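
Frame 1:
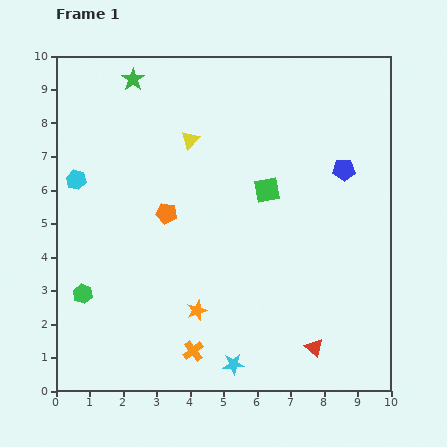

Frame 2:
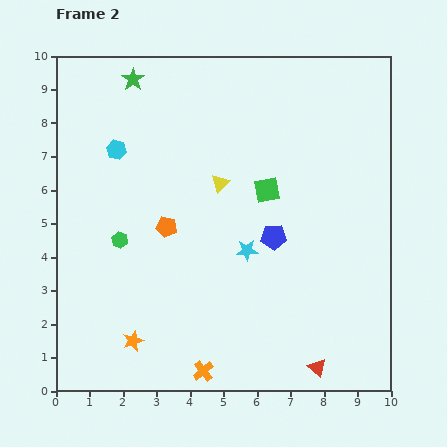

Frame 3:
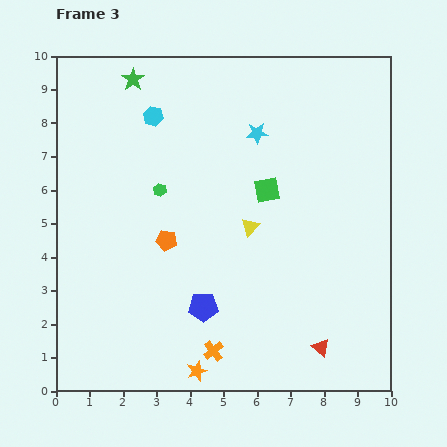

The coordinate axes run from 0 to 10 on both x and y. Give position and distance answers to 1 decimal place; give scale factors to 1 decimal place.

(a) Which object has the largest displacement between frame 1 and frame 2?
the cyan star

(moved 3.4; next 2.9)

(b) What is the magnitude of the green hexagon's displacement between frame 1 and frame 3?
3.9

The green hexagon moved from (0.8, 2.9) to (3.1, 6.0), a distance of √(2.3² + 3.1²) ≈ 3.9.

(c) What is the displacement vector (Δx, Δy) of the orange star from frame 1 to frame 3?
(0.0, -1.8)

The orange star was at (4.2, 2.4) in frame 1 and (4.2, 0.6) in frame 3.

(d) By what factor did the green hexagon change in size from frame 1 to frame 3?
0.7×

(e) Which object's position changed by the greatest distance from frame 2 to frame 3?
the cyan star

(moved 3.5; next 3.0)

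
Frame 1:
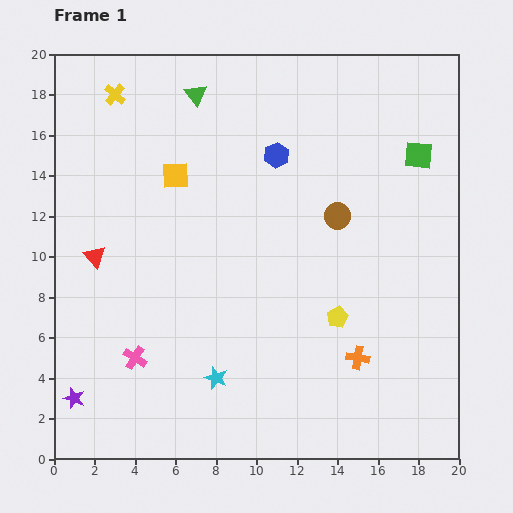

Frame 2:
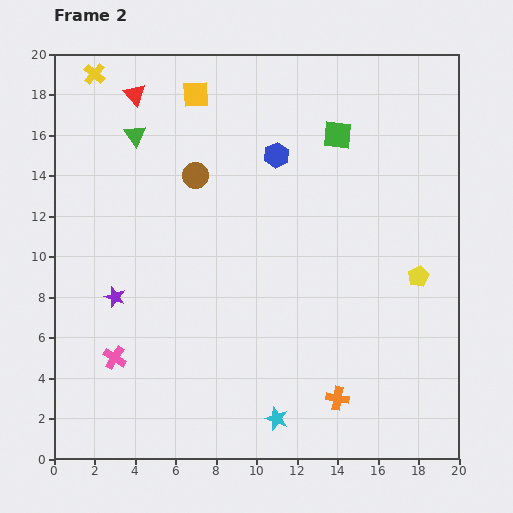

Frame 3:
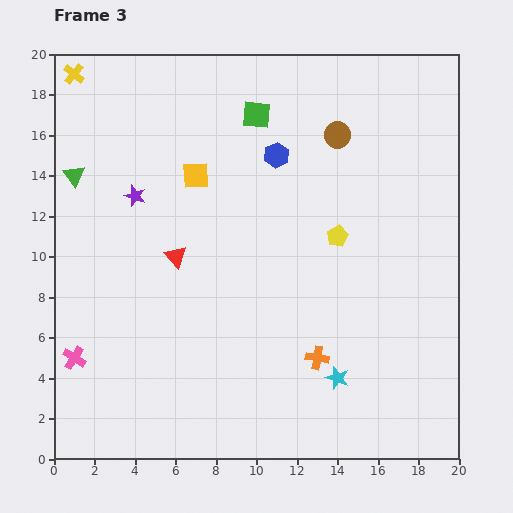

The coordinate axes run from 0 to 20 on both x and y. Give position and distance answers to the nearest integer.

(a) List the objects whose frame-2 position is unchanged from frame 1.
the blue hexagon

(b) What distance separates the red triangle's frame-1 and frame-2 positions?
8

The red triangle moved from (2, 10) to (4, 18), a distance of √(2² + 8²) ≈ 8.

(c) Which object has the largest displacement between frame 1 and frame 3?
the purple star

(moved 10; next 8)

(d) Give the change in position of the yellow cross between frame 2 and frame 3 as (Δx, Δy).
(-1, 0)

The yellow cross was at (2, 19) in frame 2 and (1, 19) in frame 3.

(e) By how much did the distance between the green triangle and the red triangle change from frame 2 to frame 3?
+4

Distance in frame 2: 2. Distance in frame 3: 6.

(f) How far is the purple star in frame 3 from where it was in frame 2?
5

The purple star moved from (3, 8) to (4, 13), a distance of √(1² + 5²) ≈ 5.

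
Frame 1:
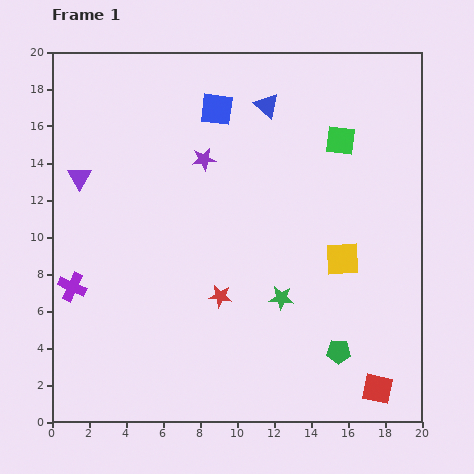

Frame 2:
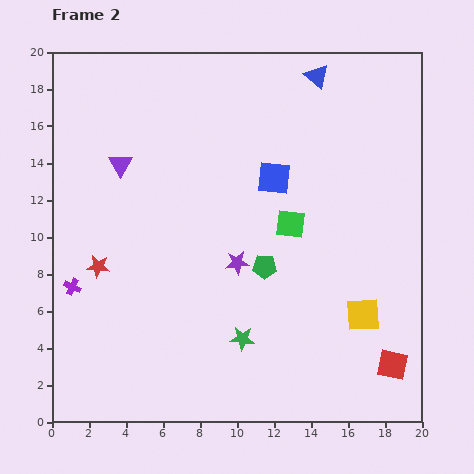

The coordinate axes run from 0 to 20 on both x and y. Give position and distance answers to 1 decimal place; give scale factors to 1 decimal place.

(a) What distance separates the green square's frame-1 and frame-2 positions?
5.2

The green square moved from (15.6, 15.2) to (12.9, 10.7), a distance of √(2.7² + 4.5²) ≈ 5.2.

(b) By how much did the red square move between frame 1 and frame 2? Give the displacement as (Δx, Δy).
(0.8, 1.3)

The red square was at (17.6, 1.8) in frame 1 and (18.4, 3.1) in frame 2.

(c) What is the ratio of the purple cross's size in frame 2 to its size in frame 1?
0.6×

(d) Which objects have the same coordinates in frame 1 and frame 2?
the purple cross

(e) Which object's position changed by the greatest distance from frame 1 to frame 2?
the red star

(moved 6.8; next 6.1)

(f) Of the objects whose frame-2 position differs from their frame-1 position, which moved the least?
the red square

(moved 1.5)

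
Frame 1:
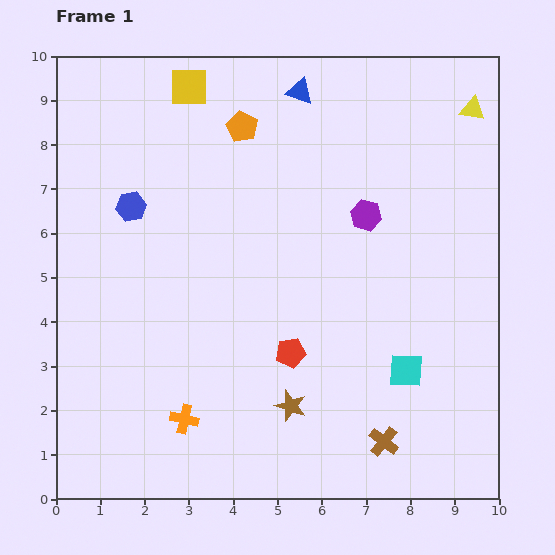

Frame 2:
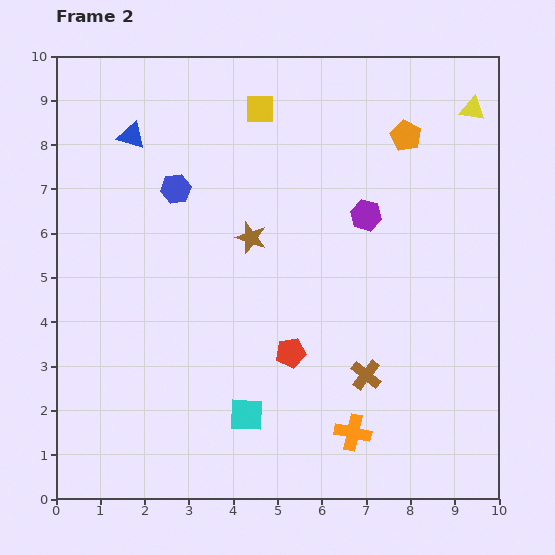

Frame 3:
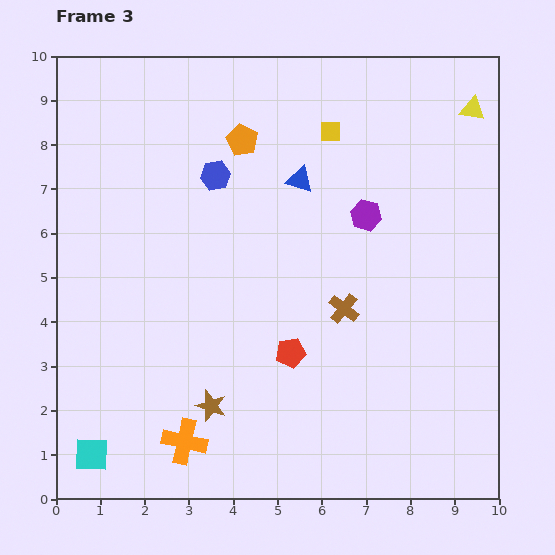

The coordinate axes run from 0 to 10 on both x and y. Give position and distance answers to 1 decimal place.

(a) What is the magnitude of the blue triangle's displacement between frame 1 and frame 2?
3.9

The blue triangle moved from (5.5, 9.2) to (1.7, 8.2), a distance of √(3.8² + 1.0²) ≈ 3.9.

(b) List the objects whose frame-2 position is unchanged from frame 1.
the red pentagon, the purple hexagon, the yellow triangle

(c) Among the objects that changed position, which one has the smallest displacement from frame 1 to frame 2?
the blue hexagon

(moved 1.1)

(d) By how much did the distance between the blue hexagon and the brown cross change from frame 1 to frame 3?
-3.6

Distance in frame 1: 7.8. Distance in frame 3: 4.2.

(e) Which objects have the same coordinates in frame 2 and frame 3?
the red pentagon, the purple hexagon, the yellow triangle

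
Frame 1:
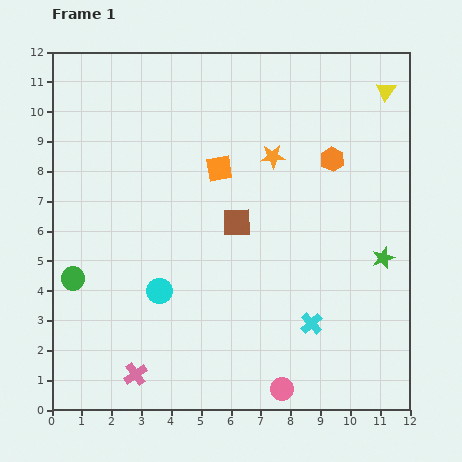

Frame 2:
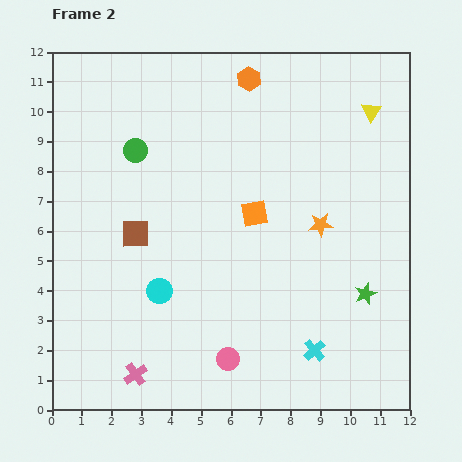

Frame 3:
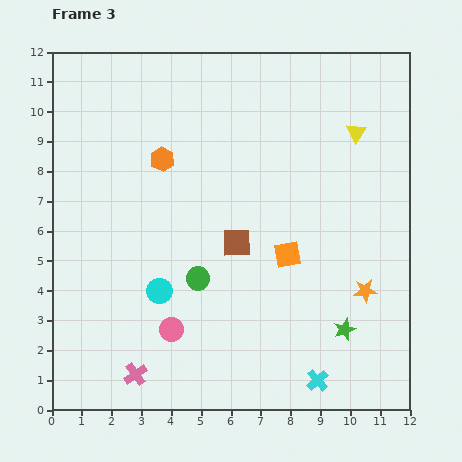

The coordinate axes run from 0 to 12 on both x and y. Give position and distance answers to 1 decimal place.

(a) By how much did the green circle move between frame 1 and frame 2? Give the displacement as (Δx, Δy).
(2.1, 4.3)

The green circle was at (0.7, 4.4) in frame 1 and (2.8, 8.7) in frame 2.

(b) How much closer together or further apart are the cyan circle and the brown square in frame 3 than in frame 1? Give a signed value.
-0.4

Distance in frame 1: 3.5. Distance in frame 3: 3.1.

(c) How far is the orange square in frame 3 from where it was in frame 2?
1.8

The orange square moved from (6.8, 6.6) to (7.9, 5.2), a distance of √(1.1² + 1.4²) ≈ 1.8.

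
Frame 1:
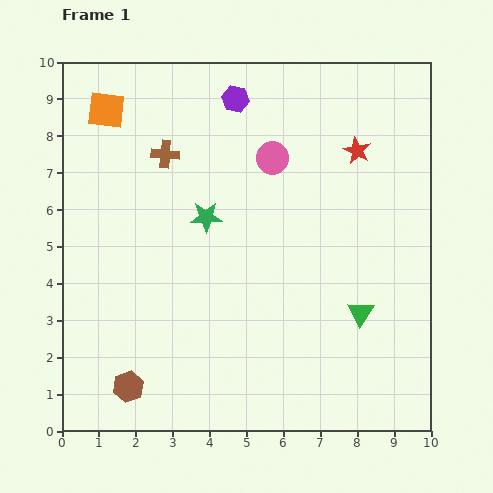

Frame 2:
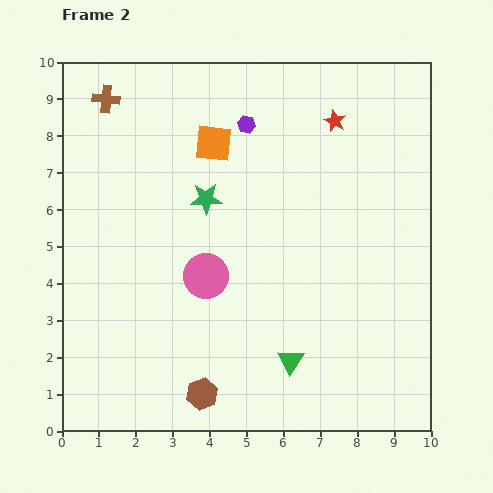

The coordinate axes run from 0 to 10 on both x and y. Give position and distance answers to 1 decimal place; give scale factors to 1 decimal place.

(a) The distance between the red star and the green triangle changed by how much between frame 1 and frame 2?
+2.2

Distance in frame 1: 4.4. Distance in frame 2: 6.6.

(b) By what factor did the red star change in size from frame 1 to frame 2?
0.8×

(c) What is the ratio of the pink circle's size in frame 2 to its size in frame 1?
1.4×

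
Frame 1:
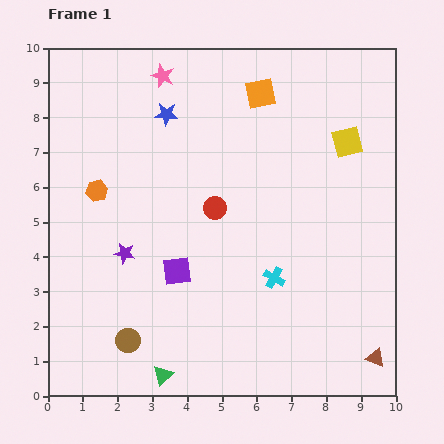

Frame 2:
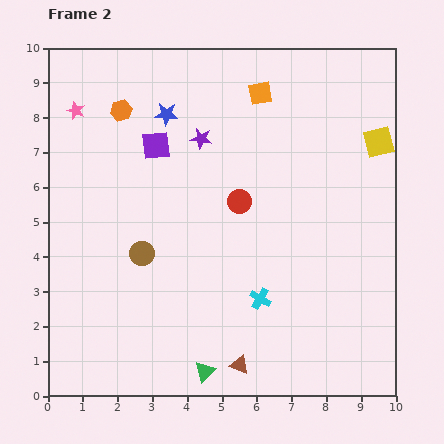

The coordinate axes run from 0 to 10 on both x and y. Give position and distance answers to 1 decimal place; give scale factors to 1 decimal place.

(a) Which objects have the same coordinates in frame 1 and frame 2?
the orange square, the blue star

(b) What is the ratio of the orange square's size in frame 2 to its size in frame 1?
0.8×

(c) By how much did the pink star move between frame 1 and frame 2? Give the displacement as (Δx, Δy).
(-2.5, -1.0)

The pink star was at (3.3, 9.2) in frame 1 and (0.8, 8.2) in frame 2.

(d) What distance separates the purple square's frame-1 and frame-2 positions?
3.6

The purple square moved from (3.7, 3.6) to (3.1, 7.2), a distance of √(0.6² + 3.6²) ≈ 3.6.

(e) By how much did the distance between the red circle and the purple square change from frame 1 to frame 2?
+0.8

Distance in frame 1: 2.1. Distance in frame 2: 2.9.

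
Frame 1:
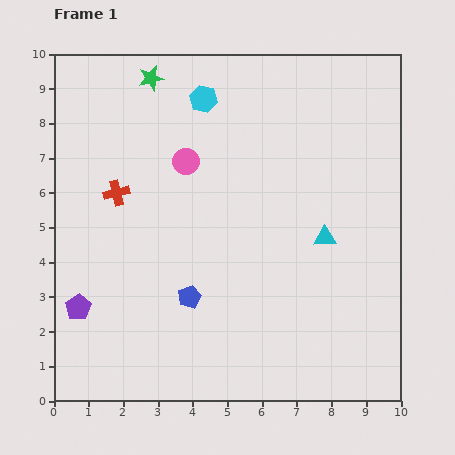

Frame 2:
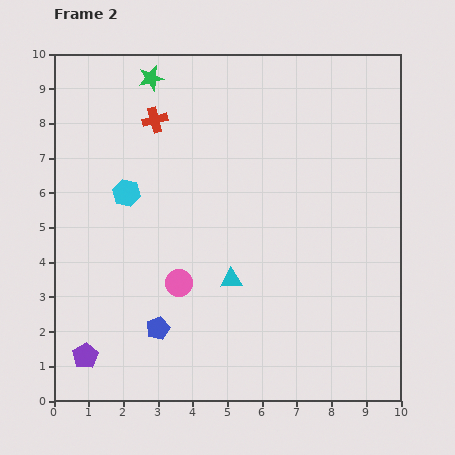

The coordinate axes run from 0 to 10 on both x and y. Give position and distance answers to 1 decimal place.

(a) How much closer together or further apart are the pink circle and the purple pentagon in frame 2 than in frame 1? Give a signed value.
-1.8

Distance in frame 1: 5.2. Distance in frame 2: 3.4.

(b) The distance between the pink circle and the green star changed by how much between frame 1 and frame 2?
+3.4

Distance in frame 1: 2.6. Distance in frame 2: 6.0.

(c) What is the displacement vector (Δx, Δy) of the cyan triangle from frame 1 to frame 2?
(-2.7, -1.2)

The cyan triangle was at (7.8, 4.7) in frame 1 and (5.1, 3.5) in frame 2.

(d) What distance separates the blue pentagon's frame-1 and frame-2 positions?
1.3

The blue pentagon moved from (3.9, 3.0) to (3.0, 2.1), a distance of √(0.9² + 0.9²) ≈ 1.3.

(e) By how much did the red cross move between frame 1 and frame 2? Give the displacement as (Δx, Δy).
(1.1, 2.1)

The red cross was at (1.8, 6.0) in frame 1 and (2.9, 8.1) in frame 2.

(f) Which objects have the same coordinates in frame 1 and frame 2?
the green star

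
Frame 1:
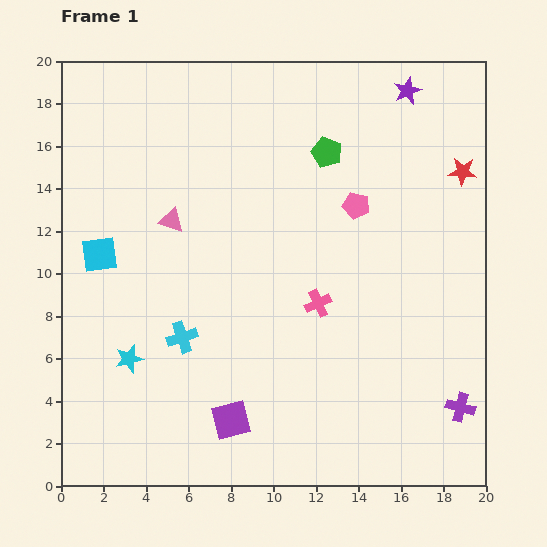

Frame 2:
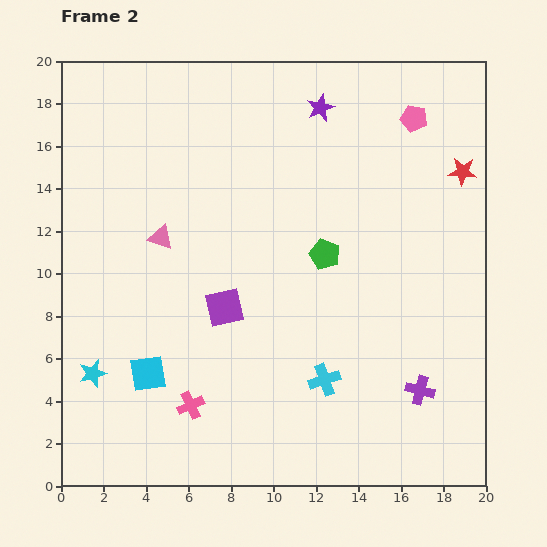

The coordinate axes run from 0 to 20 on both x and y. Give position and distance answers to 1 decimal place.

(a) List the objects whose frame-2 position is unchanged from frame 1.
the red star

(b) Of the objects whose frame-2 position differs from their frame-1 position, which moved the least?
the pink triangle

(moved 0.9)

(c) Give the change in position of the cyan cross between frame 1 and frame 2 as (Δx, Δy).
(6.7, -2.0)

The cyan cross was at (5.7, 7.0) in frame 1 and (12.4, 5.0) in frame 2.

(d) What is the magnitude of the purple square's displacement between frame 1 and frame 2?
5.3

The purple square moved from (8.0, 3.1) to (7.7, 8.4), a distance of √(0.3² + 5.3²) ≈ 5.3.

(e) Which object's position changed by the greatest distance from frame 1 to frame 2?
the pink cross

(moved 7.7; next 7.0)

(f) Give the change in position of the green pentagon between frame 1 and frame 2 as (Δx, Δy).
(-0.1, -4.8)

The green pentagon was at (12.5, 15.7) in frame 1 and (12.4, 10.9) in frame 2.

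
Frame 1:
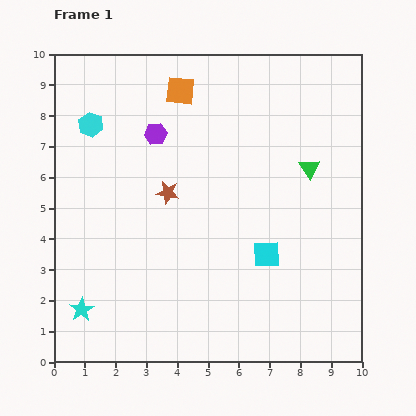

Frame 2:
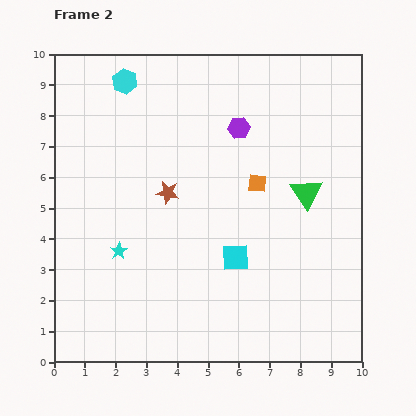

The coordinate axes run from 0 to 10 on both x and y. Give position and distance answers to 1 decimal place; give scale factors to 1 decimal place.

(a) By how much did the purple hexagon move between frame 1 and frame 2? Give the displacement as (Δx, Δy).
(2.7, 0.2)

The purple hexagon was at (3.3, 7.4) in frame 1 and (6.0, 7.6) in frame 2.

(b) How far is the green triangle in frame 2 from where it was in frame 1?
0.8

The green triangle moved from (8.3, 6.3) to (8.2, 5.5), a distance of √(0.1² + 0.8²) ≈ 0.8.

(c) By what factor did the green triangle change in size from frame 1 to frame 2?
1.6×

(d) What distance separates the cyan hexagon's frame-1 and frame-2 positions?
1.8

The cyan hexagon moved from (1.2, 7.7) to (2.3, 9.1), a distance of √(1.1² + 1.4²) ≈ 1.8.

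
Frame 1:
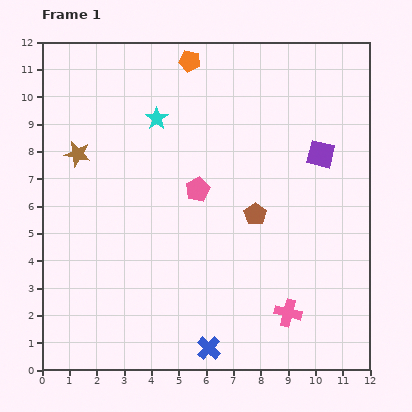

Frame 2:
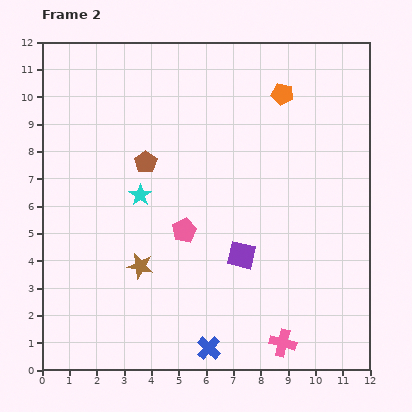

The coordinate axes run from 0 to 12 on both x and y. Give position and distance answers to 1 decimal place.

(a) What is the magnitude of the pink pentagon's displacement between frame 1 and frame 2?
1.6

The pink pentagon moved from (5.7, 6.6) to (5.2, 5.1), a distance of √(0.5² + 1.5²) ≈ 1.6.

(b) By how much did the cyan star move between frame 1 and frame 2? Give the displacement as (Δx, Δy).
(-0.6, -2.8)

The cyan star was at (4.2, 9.2) in frame 1 and (3.6, 6.4) in frame 2.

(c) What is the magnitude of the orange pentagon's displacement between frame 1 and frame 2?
3.6

The orange pentagon moved from (5.4, 11.3) to (8.8, 10.1), a distance of √(3.4² + 1.2²) ≈ 3.6.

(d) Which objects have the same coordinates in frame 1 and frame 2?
the blue cross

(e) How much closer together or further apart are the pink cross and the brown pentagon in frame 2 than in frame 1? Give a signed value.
+4.5

Distance in frame 1: 3.8. Distance in frame 2: 8.3.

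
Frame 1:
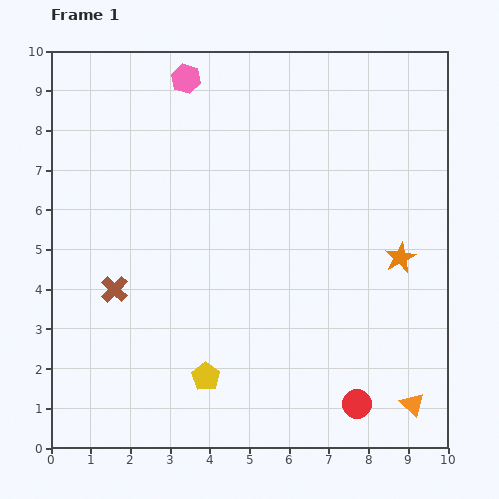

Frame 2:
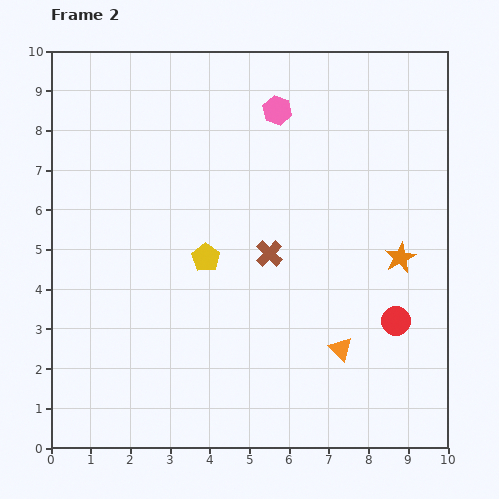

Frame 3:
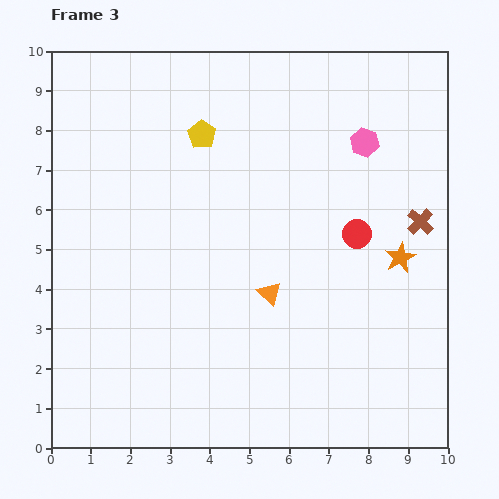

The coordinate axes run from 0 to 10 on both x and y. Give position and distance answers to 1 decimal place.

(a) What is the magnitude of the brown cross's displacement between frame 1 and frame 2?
4.0

The brown cross moved from (1.6, 4.0) to (5.5, 4.9), a distance of √(3.9² + 0.9²) ≈ 4.0.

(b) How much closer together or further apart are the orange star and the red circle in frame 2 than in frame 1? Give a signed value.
-2.3

Distance in frame 1: 3.9. Distance in frame 2: 1.6.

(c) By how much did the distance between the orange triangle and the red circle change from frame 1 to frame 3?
+1.3

Distance in frame 1: 1.4. Distance in frame 3: 2.7.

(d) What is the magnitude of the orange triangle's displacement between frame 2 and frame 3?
2.3

The orange triangle moved from (7.3, 2.5) to (5.5, 3.9), a distance of √(1.8² + 1.4²) ≈ 2.3.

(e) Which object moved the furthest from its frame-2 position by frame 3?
the brown cross

(moved 3.9; next 3.1)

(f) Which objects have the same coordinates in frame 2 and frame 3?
the orange star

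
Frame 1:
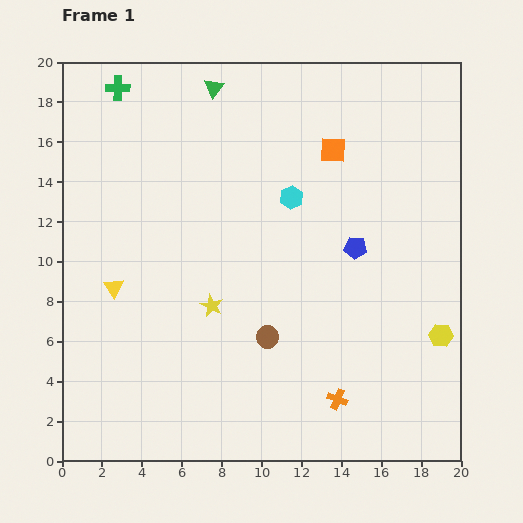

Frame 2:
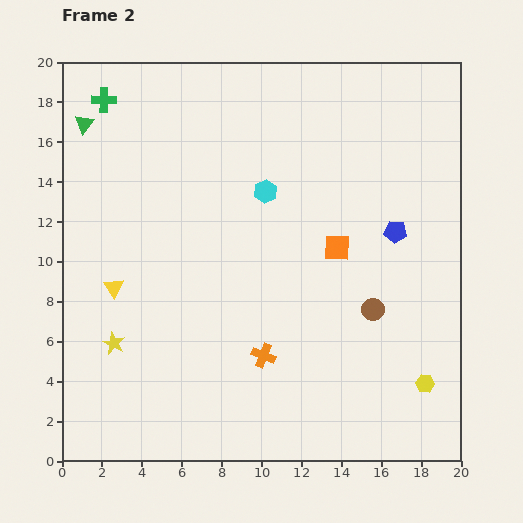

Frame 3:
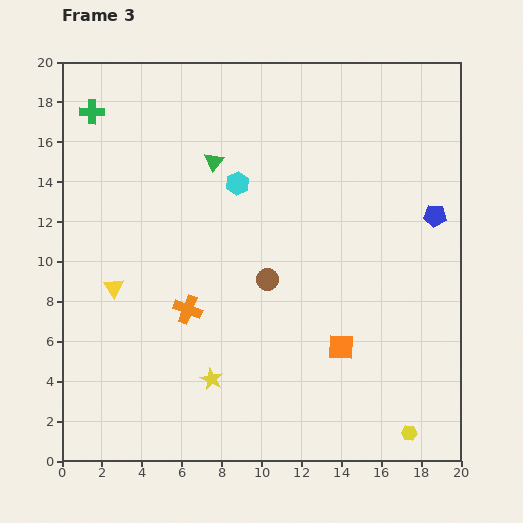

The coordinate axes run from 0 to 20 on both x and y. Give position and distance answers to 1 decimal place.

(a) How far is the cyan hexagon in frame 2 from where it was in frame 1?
1.3

The cyan hexagon moved from (11.5, 13.2) to (10.2, 13.5), a distance of √(1.3² + 0.3²) ≈ 1.3.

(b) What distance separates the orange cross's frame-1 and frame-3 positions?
8.7

The orange cross moved from (13.8, 3.1) to (6.3, 7.6), a distance of √(7.5² + 4.5²) ≈ 8.7.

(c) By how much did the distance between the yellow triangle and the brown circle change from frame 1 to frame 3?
-0.4

Distance in frame 1: 8.1. Distance in frame 3: 7.7.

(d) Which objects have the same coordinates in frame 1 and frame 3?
the yellow triangle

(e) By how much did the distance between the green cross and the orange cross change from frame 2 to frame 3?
-4.1

Distance in frame 2: 15.1. Distance in frame 3: 11.0.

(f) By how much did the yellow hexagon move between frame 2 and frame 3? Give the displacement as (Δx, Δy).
(-0.8, -2.5)

The yellow hexagon was at (18.2, 3.9) in frame 2 and (17.4, 1.4) in frame 3.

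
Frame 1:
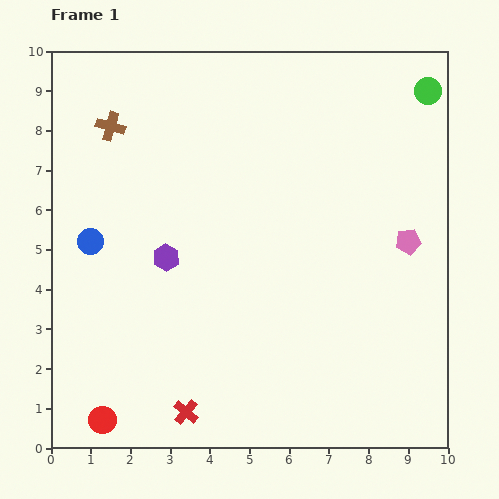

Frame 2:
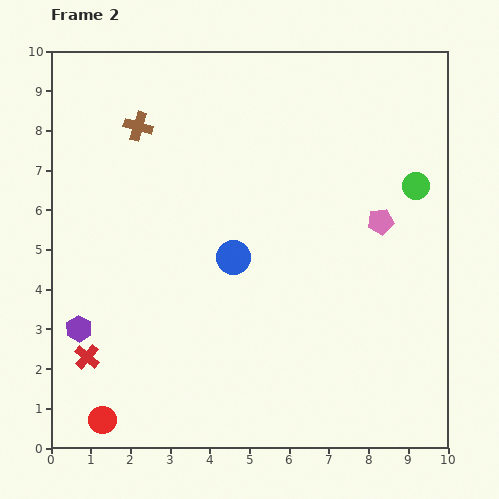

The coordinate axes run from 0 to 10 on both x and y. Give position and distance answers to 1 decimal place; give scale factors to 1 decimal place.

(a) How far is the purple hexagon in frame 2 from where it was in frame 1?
2.8

The purple hexagon moved from (2.9, 4.8) to (0.7, 3.0), a distance of √(2.2² + 1.8²) ≈ 2.8.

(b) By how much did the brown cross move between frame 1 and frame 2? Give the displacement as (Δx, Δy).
(0.7, 0.0)

The brown cross was at (1.5, 8.1) in frame 1 and (2.2, 8.1) in frame 2.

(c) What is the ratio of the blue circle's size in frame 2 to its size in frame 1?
1.3×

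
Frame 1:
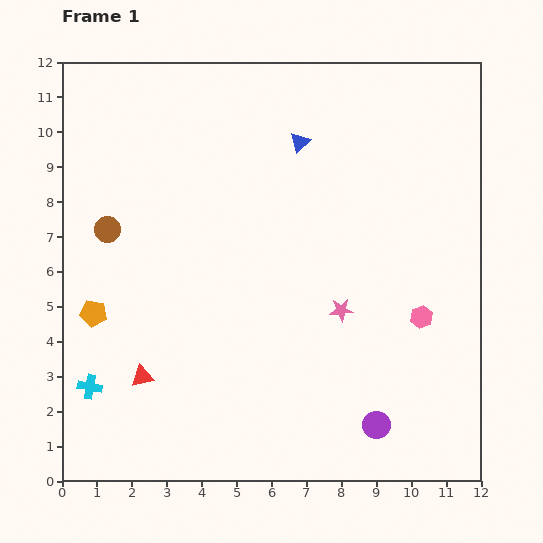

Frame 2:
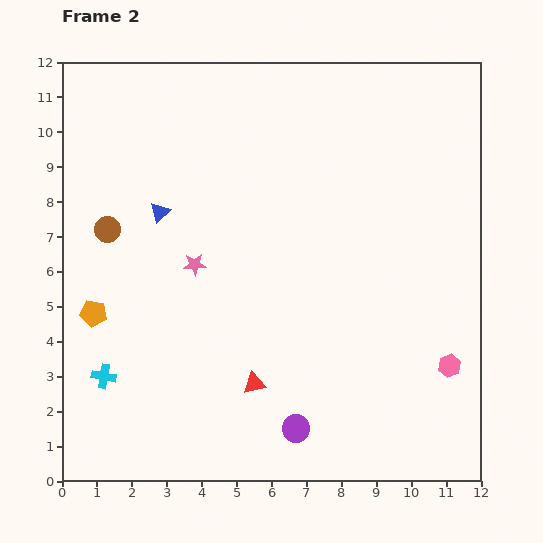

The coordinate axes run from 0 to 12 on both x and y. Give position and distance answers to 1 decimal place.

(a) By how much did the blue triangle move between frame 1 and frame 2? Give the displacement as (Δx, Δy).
(-4.0, -2.0)

The blue triangle was at (6.8, 9.7) in frame 1 and (2.8, 7.7) in frame 2.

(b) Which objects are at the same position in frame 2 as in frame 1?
the brown circle, the orange pentagon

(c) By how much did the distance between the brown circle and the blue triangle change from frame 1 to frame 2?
-4.4

Distance in frame 1: 6.0. Distance in frame 2: 1.6.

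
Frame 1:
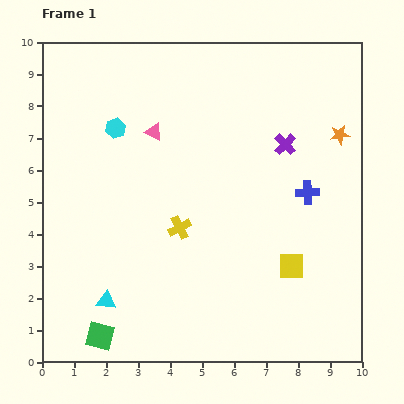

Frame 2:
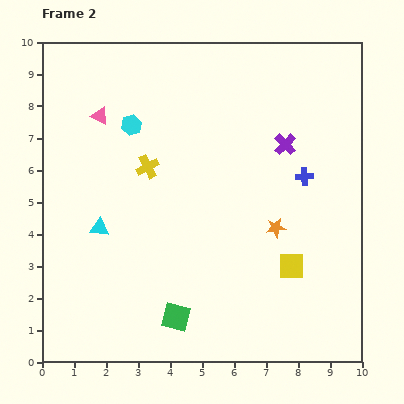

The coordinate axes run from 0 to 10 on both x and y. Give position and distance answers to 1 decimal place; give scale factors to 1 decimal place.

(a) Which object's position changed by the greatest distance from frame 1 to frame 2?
the orange star

(moved 3.5; next 2.5)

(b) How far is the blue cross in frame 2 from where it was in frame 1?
0.5

The blue cross moved from (8.3, 5.3) to (8.2, 5.8), a distance of √(0.1² + 0.5²) ≈ 0.5.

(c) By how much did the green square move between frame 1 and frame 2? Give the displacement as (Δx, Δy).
(2.4, 0.6)

The green square was at (1.8, 0.8) in frame 1 and (4.2, 1.4) in frame 2.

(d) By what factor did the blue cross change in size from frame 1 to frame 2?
0.7×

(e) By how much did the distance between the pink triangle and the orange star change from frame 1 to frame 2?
+0.7

Distance in frame 1: 5.8. Distance in frame 2: 6.5.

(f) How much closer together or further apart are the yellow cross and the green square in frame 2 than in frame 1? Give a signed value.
+0.6

Distance in frame 1: 4.2. Distance in frame 2: 4.8.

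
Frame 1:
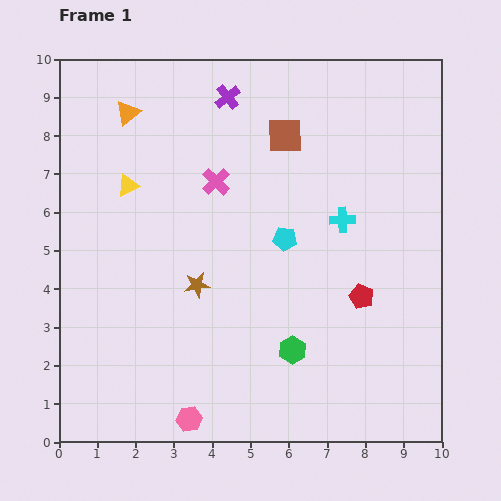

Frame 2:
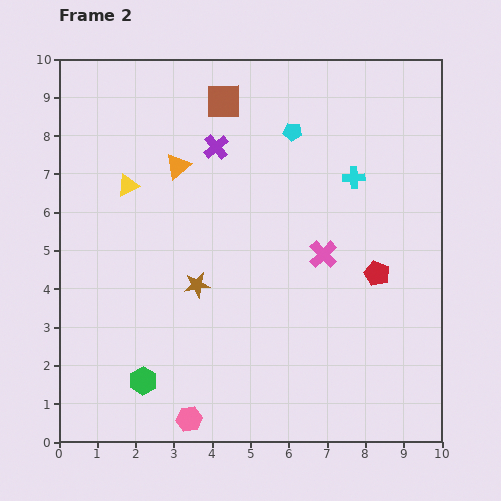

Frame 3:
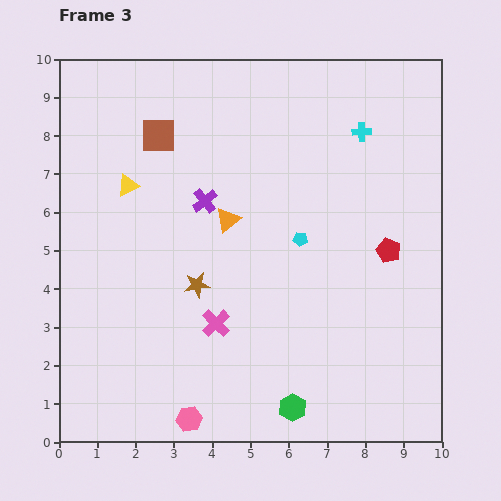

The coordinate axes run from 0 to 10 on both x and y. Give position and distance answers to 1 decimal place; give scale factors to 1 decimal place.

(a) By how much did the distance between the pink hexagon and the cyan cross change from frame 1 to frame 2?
+1.0

Distance in frame 1: 6.6. Distance in frame 2: 7.6.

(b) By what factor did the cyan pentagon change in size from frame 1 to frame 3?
0.6×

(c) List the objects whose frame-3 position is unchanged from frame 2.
the brown star, the yellow triangle, the pink hexagon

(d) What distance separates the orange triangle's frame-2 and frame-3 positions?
1.9

The orange triangle moved from (3.1, 7.2) to (4.4, 5.8), a distance of √(1.3² + 1.4²) ≈ 1.9.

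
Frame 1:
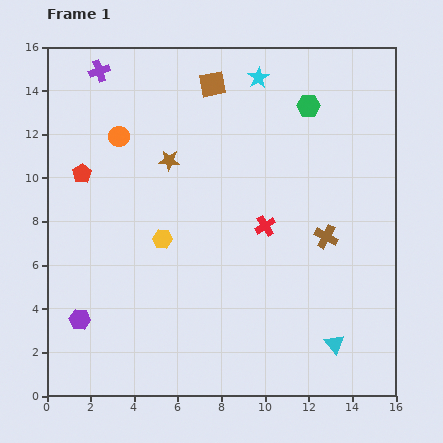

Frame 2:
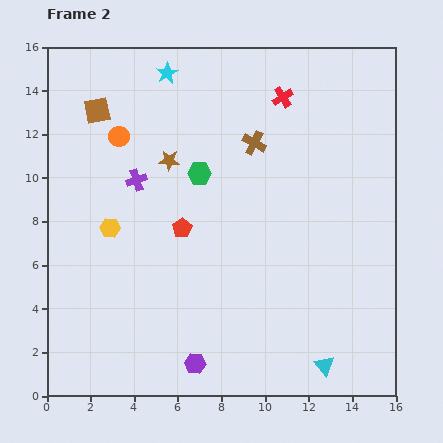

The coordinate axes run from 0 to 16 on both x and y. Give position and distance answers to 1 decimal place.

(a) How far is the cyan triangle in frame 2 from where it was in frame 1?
1.1

The cyan triangle moved from (13.2, 2.4) to (12.7, 1.4), a distance of √(0.5² + 1.0²) ≈ 1.1.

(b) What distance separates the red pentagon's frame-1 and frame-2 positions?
5.2

The red pentagon moved from (1.6, 10.2) to (6.2, 7.7), a distance of √(4.6² + 2.5²) ≈ 5.2.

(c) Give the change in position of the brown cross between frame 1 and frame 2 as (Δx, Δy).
(-3.3, 4.3)

The brown cross was at (12.8, 7.3) in frame 1 and (9.5, 11.6) in frame 2.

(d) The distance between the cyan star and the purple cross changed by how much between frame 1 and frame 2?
-2.2

Distance in frame 1: 7.3. Distance in frame 2: 5.1.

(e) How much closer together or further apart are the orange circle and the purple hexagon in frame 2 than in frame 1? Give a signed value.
+2.4

Distance in frame 1: 8.6. Distance in frame 2: 11.0.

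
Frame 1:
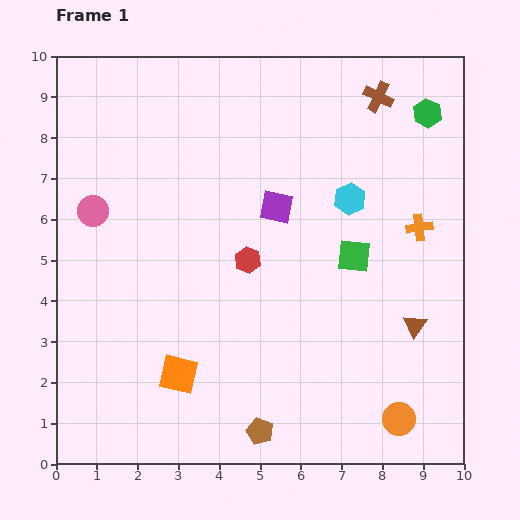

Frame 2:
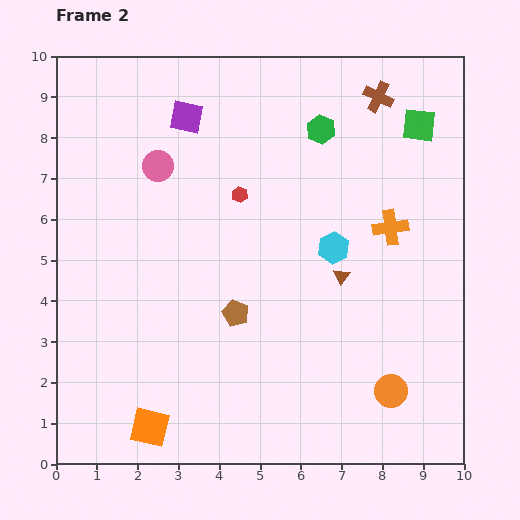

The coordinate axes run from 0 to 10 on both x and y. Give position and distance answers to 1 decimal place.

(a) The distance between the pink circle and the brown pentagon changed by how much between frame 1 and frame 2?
-2.7

Distance in frame 1: 6.8. Distance in frame 2: 4.1.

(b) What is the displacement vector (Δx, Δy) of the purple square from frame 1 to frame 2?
(-2.2, 2.2)

The purple square was at (5.4, 6.3) in frame 1 and (3.2, 8.5) in frame 2.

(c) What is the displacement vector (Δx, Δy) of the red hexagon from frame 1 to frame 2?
(-0.2, 1.6)

The red hexagon was at (4.7, 5.0) in frame 1 and (4.5, 6.6) in frame 2.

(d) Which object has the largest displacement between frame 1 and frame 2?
the green square

(moved 3.6; next 3.1)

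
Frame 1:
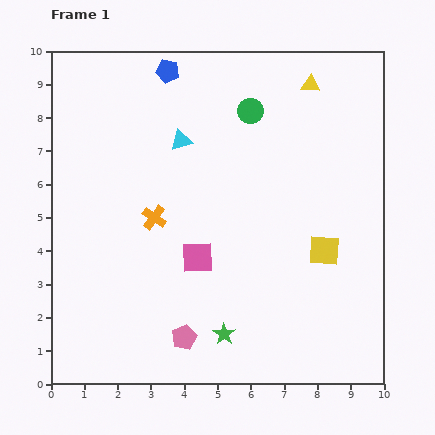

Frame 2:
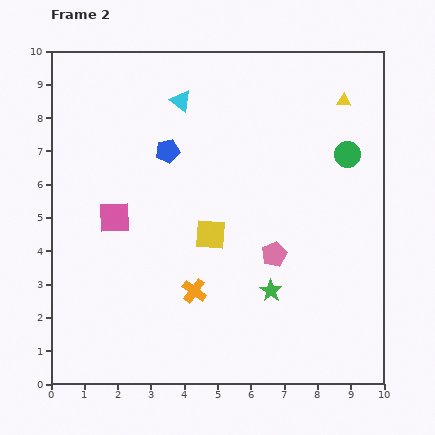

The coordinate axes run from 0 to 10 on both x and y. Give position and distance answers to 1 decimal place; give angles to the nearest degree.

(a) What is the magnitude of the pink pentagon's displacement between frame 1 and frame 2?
3.7

The pink pentagon moved from (4.0, 1.4) to (6.7, 3.9), a distance of √(2.7² + 2.5²) ≈ 3.7.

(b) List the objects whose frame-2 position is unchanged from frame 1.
none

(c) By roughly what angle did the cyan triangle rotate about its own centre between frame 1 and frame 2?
54° clockwise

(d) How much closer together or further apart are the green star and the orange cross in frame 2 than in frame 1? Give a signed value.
-1.8

Distance in frame 1: 4.1. Distance in frame 2: 2.3.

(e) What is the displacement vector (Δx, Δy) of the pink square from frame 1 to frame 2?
(-2.5, 1.2)

The pink square was at (4.4, 3.8) in frame 1 and (1.9, 5.0) in frame 2.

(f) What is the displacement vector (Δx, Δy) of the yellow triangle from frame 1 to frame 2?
(1.0, -0.5)

The yellow triangle was at (7.8, 9.0) in frame 1 and (8.8, 8.5) in frame 2.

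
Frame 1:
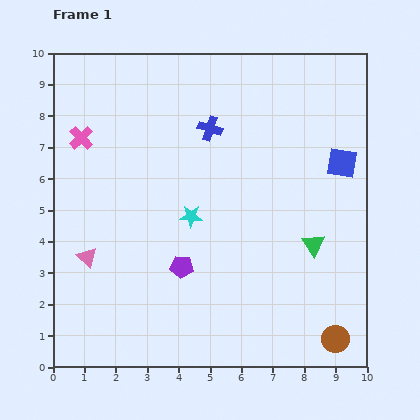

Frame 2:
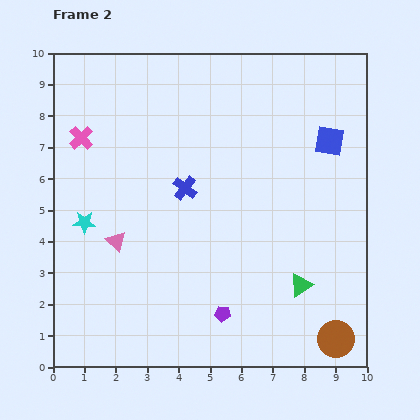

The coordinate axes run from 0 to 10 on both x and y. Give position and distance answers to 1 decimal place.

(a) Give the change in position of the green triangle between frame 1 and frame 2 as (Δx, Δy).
(-0.4, -1.3)

The green triangle was at (8.3, 3.9) in frame 1 and (7.9, 2.6) in frame 2.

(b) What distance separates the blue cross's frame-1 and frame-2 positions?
2.1

The blue cross moved from (5.0, 7.6) to (4.2, 5.7), a distance of √(0.8² + 1.9²) ≈ 2.1.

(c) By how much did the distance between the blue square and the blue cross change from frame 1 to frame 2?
+0.5

Distance in frame 1: 4.3. Distance in frame 2: 4.8.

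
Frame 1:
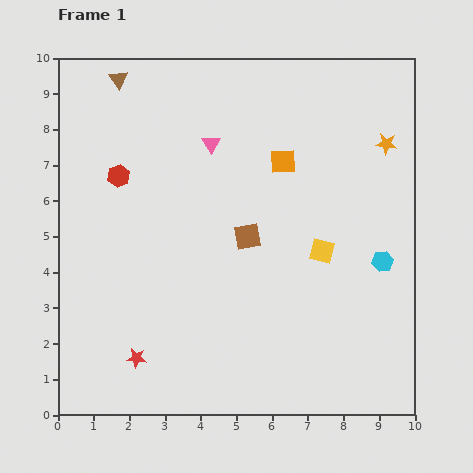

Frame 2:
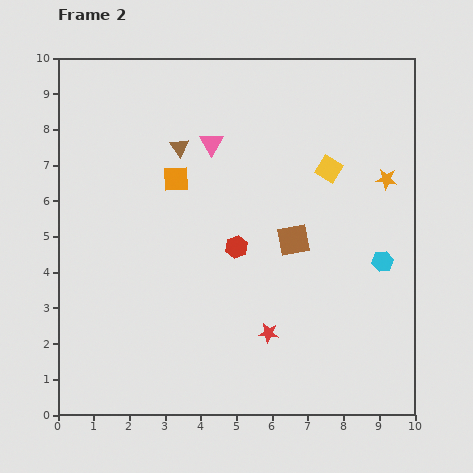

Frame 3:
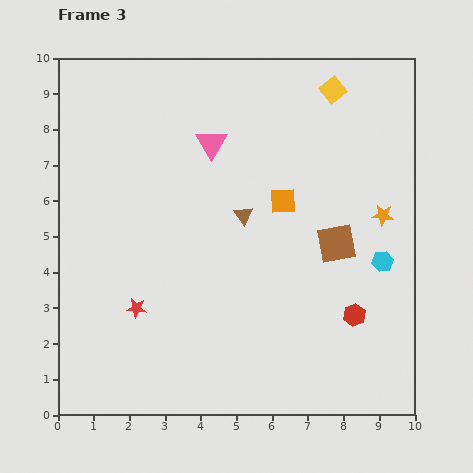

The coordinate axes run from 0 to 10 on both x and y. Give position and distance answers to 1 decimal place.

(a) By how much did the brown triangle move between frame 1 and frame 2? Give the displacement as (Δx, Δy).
(1.7, -1.9)

The brown triangle was at (1.7, 9.4) in frame 1 and (3.4, 7.5) in frame 2.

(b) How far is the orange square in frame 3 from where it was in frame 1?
1.1

The orange square moved from (6.3, 7.1) to (6.3, 6.0), a distance of √(0.0² + 1.1²) ≈ 1.1.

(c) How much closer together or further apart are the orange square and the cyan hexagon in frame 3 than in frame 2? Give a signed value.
-2.9

Distance in frame 2: 6.2. Distance in frame 3: 3.3.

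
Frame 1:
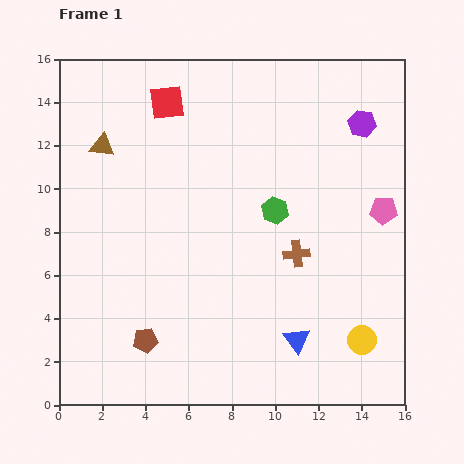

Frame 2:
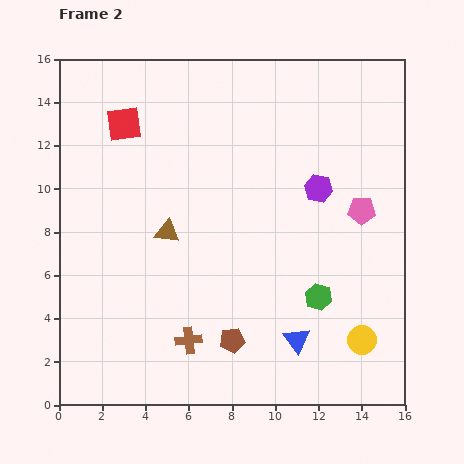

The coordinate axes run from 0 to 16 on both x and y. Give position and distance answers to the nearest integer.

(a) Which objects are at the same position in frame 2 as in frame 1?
the yellow circle, the blue triangle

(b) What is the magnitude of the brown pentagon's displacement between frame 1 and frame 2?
4

The brown pentagon moved from (4, 3) to (8, 3), a distance of √(4² + 0²) ≈ 4.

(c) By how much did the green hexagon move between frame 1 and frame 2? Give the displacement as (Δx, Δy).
(2, -4)

The green hexagon was at (10, 9) in frame 1 and (12, 5) in frame 2.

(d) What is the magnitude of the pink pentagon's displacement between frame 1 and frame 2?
1

The pink pentagon moved from (15, 9) to (14, 9), a distance of √(1² + 0²) ≈ 1.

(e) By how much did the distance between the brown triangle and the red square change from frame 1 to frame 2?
+1

Distance in frame 1: 4. Distance in frame 2: 5.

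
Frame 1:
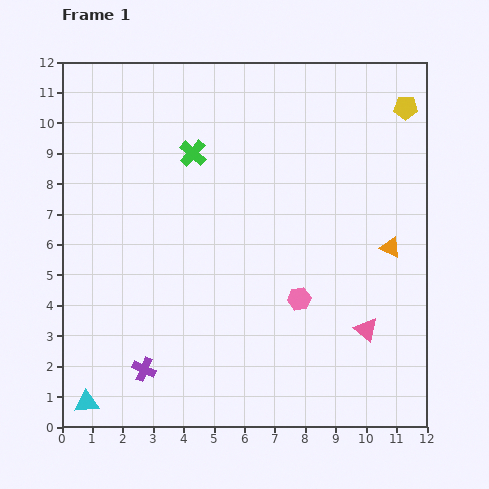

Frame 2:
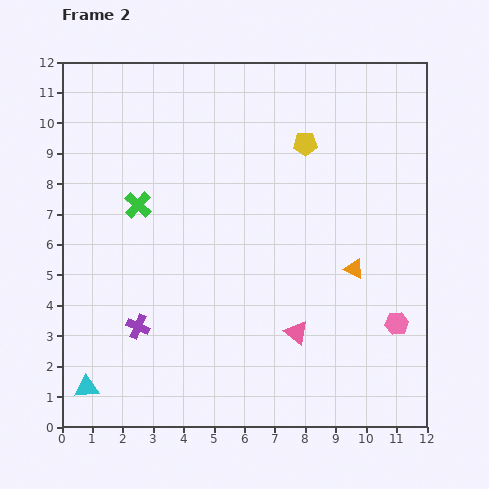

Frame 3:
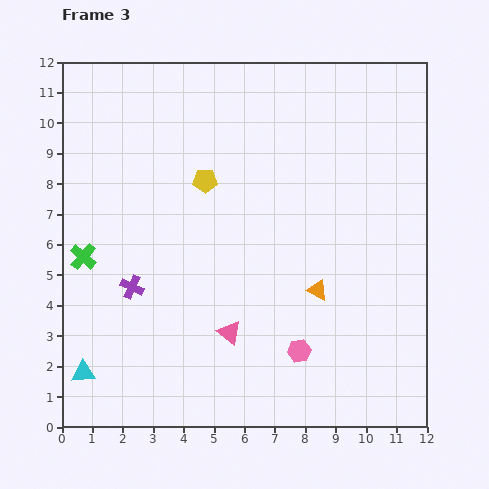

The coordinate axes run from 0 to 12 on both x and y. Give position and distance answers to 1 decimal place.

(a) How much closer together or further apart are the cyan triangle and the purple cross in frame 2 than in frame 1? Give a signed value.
+0.4

Distance in frame 1: 2.2. Distance in frame 2: 2.6.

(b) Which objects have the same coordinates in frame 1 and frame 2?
none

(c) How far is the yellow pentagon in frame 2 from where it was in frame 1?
3.5

The yellow pentagon moved from (11.3, 10.5) to (8.0, 9.3), a distance of √(3.3² + 1.2²) ≈ 3.5.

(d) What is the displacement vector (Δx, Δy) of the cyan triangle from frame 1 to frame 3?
(-0.1, 1.0)

The cyan triangle was at (0.8, 0.8) in frame 1 and (0.7, 1.8) in frame 3.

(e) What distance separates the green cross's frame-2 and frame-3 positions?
2.5

The green cross moved from (2.5, 7.3) to (0.7, 5.6), a distance of √(1.8² + 1.7²) ≈ 2.5.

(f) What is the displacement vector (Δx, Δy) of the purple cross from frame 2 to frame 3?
(-0.2, 1.3)

The purple cross was at (2.5, 3.3) in frame 2 and (2.3, 4.6) in frame 3.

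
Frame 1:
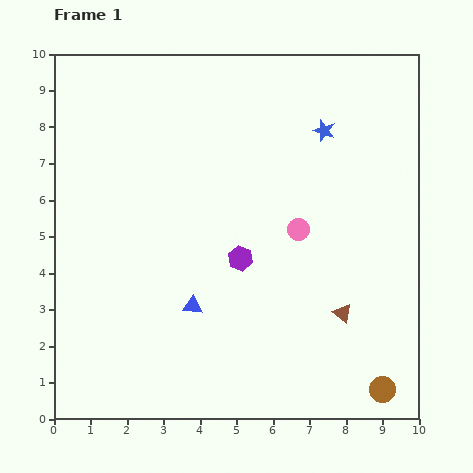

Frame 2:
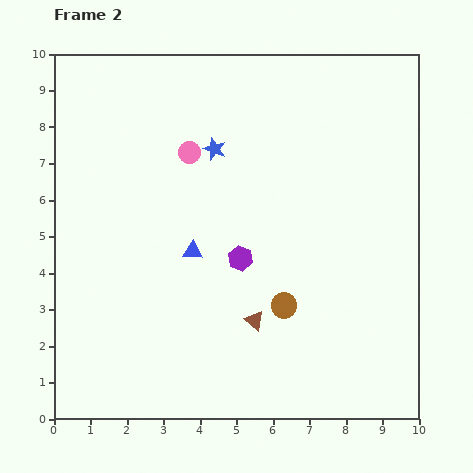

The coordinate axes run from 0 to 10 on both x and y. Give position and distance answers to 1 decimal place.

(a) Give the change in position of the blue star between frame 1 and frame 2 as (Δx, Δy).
(-3.0, -0.5)

The blue star was at (7.4, 7.9) in frame 1 and (4.4, 7.4) in frame 2.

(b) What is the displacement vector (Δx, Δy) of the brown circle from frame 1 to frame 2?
(-2.7, 2.3)

The brown circle was at (9.0, 0.8) in frame 1 and (6.3, 3.1) in frame 2.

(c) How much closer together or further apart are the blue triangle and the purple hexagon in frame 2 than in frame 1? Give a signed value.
-0.5

Distance in frame 1: 1.8. Distance in frame 2: 1.3.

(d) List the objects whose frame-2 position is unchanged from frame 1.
the purple hexagon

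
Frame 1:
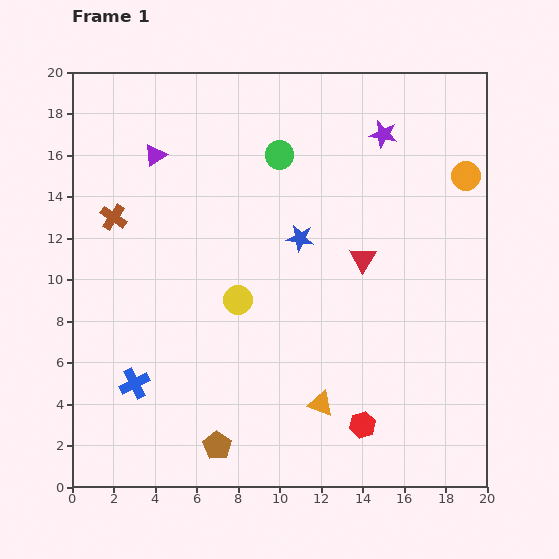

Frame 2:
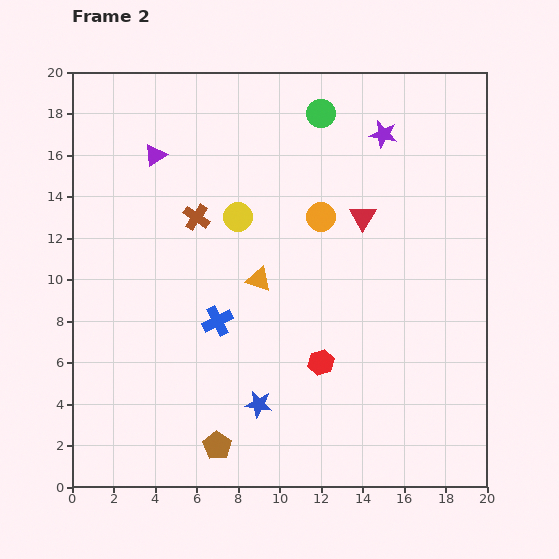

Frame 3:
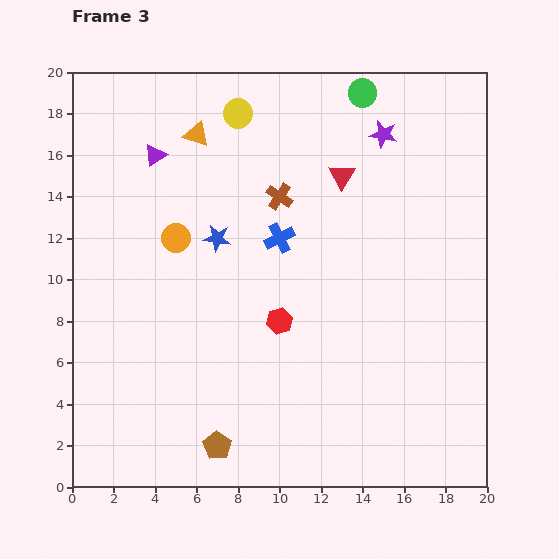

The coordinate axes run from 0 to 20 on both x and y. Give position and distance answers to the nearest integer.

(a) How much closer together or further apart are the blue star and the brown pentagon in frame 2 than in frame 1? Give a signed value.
-8

Distance in frame 1: 11. Distance in frame 2: 3.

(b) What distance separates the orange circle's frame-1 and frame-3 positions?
14

The orange circle moved from (19, 15) to (5, 12), a distance of √(14² + 3²) ≈ 14.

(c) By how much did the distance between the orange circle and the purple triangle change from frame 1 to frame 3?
-11

Distance in frame 1: 15. Distance in frame 3: 4.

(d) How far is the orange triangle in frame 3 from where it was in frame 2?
8

The orange triangle moved from (9, 10) to (6, 17), a distance of √(3² + 7²) ≈ 8.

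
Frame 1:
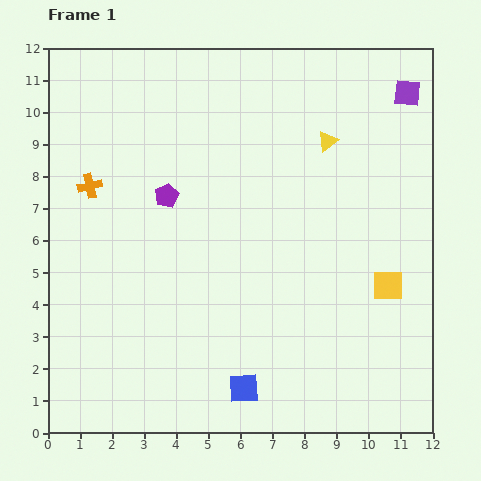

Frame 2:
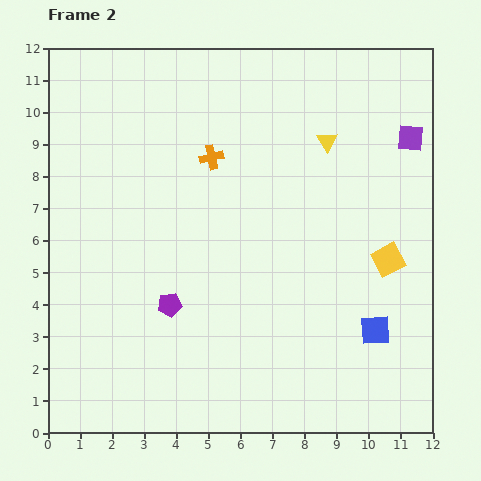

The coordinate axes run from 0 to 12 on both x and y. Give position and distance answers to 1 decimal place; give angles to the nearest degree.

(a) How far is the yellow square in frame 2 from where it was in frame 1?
0.8

The yellow square moved from (10.6, 4.6) to (10.6, 5.4), a distance of √(0.0² + 0.8²) ≈ 0.8.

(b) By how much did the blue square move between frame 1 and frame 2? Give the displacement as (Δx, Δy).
(4.1, 1.8)

The blue square was at (6.1, 1.4) in frame 1 and (10.2, 3.2) in frame 2.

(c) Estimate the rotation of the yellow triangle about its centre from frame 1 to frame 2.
27° counter-clockwise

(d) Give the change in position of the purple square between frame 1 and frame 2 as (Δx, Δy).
(0.1, -1.4)

The purple square was at (11.2, 10.6) in frame 1 and (11.3, 9.2) in frame 2.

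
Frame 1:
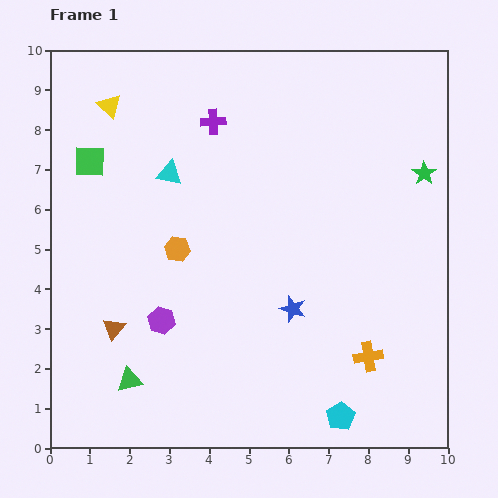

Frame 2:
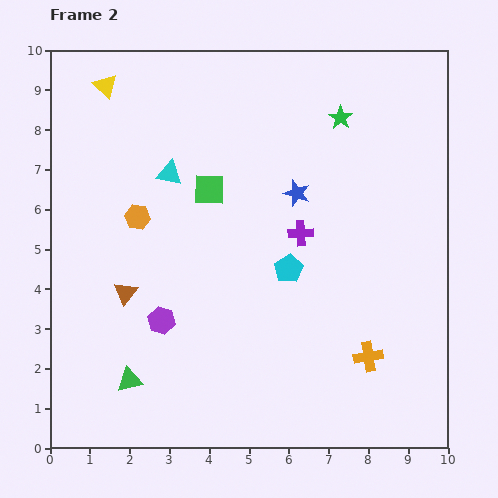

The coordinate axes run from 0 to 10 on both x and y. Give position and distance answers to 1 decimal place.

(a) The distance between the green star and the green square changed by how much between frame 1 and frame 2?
-4.6

Distance in frame 1: 8.4. Distance in frame 2: 3.8.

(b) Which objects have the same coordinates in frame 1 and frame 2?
the purple hexagon, the green triangle, the orange cross, the cyan triangle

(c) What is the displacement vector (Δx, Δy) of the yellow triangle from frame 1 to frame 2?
(-0.1, 0.5)

The yellow triangle was at (1.5, 8.6) in frame 1 and (1.4, 9.1) in frame 2.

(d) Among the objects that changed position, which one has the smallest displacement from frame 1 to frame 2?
the yellow triangle

(moved 0.5)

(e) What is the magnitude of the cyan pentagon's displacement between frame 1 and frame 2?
3.9

The cyan pentagon moved from (7.3, 0.8) to (6.0, 4.5), a distance of √(1.3² + 3.7²) ≈ 3.9.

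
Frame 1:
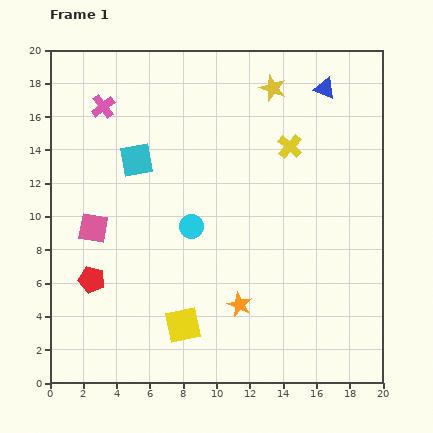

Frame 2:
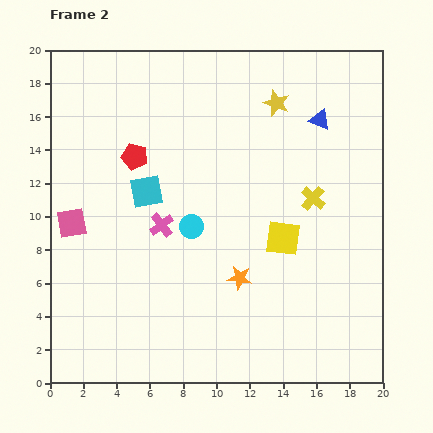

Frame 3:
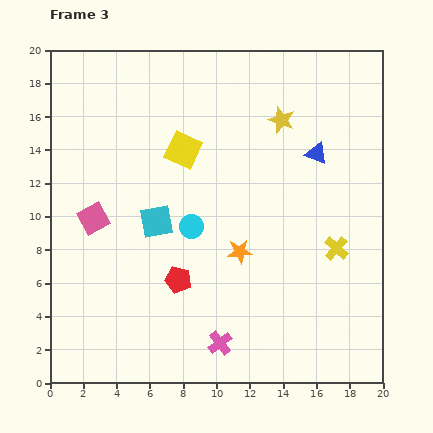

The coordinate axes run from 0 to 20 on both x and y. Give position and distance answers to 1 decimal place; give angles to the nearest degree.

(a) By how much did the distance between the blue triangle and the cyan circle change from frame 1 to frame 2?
-1.5

Distance in frame 1: 11.5. Distance in frame 2: 10.0.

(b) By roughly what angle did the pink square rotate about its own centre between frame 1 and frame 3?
39° counter-clockwise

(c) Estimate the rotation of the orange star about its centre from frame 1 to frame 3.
31° counter-clockwise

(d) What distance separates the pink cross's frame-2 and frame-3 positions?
7.9

The pink cross moved from (6.7, 9.5) to (10.2, 2.4), a distance of √(3.5² + 7.1²) ≈ 7.9.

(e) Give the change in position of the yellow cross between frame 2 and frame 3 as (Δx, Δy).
(1.4, -3.0)

The yellow cross was at (15.8, 11.1) in frame 2 and (17.2, 8.1) in frame 3.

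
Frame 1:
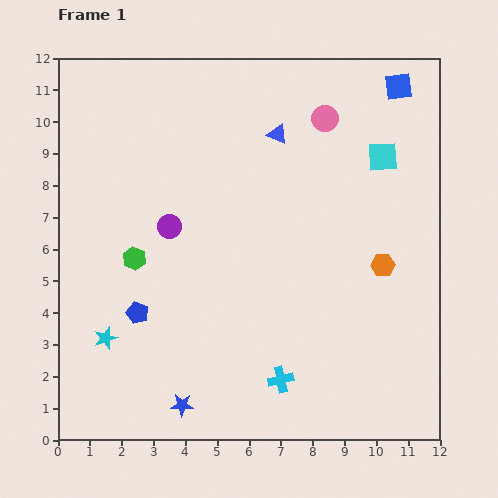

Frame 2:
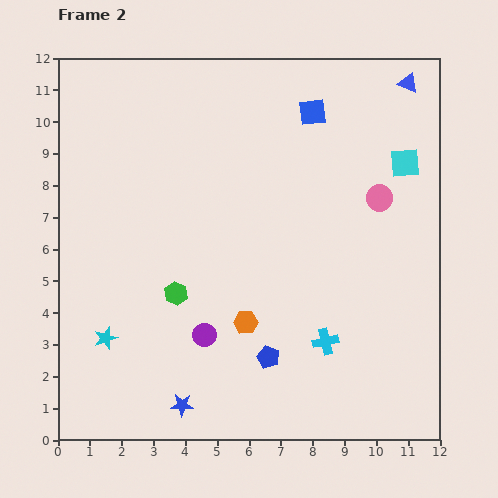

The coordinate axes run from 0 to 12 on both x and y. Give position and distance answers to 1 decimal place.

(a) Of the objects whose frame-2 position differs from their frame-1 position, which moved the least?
the cyan square

(moved 0.7)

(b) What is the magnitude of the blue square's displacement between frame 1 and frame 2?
2.8

The blue square moved from (10.7, 11.1) to (8.0, 10.3), a distance of √(2.7² + 0.8²) ≈ 2.8.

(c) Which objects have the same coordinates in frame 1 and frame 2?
the blue star, the cyan star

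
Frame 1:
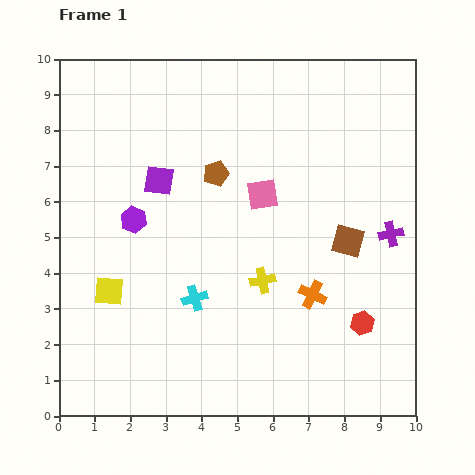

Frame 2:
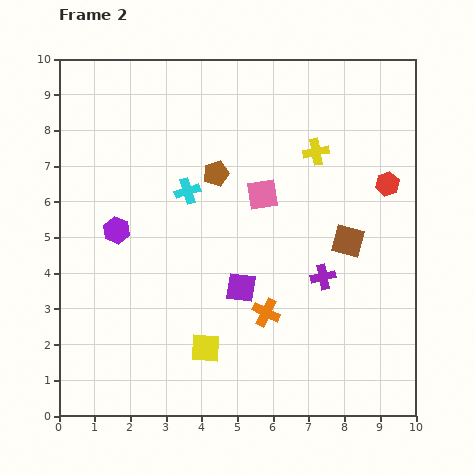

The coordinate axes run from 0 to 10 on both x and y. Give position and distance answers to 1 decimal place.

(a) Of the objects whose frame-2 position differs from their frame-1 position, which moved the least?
the purple hexagon

(moved 0.6)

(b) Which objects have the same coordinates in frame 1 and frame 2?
the brown square, the pink square, the brown pentagon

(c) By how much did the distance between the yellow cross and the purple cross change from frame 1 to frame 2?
-0.3

Distance in frame 1: 3.8. Distance in frame 2: 3.5.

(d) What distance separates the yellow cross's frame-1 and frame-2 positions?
3.9

The yellow cross moved from (5.7, 3.8) to (7.2, 7.4), a distance of √(1.5² + 3.6²) ≈ 3.9.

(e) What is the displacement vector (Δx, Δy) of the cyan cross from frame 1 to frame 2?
(-0.2, 3.0)

The cyan cross was at (3.8, 3.3) in frame 1 and (3.6, 6.3) in frame 2.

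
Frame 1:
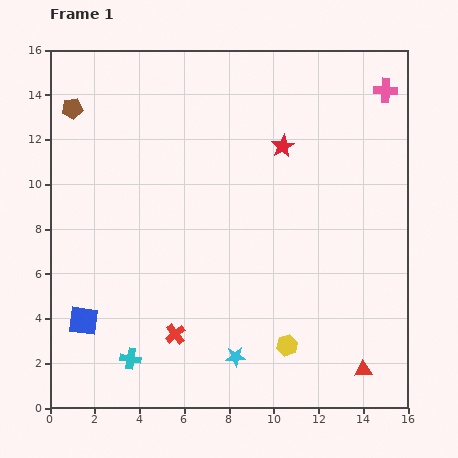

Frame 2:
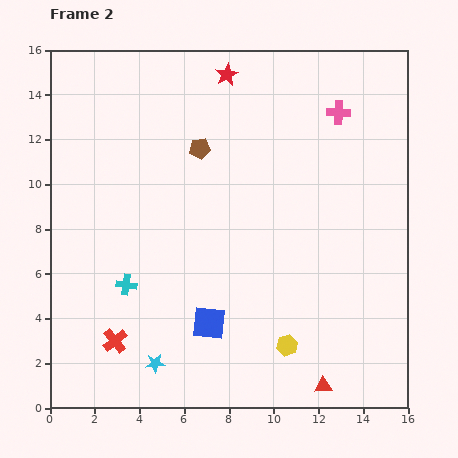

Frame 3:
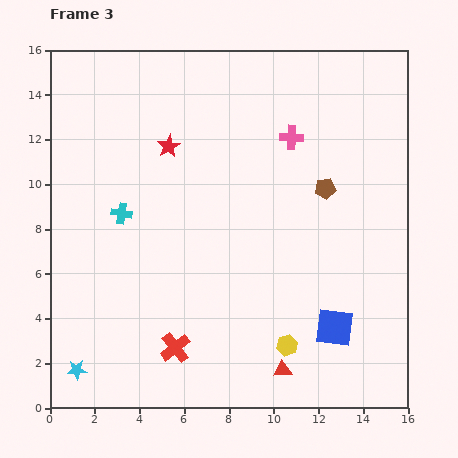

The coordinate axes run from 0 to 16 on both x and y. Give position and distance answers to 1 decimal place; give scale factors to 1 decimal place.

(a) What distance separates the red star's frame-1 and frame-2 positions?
4.1

The red star moved from (10.4, 11.7) to (7.9, 14.9), a distance of √(2.5² + 3.2²) ≈ 4.1.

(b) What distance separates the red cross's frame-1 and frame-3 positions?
0.6

The red cross moved from (5.6, 3.3) to (5.6, 2.7), a distance of √(0.0² + 0.6²) ≈ 0.6.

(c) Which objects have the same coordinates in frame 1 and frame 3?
the yellow hexagon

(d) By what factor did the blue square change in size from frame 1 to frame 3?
1.3×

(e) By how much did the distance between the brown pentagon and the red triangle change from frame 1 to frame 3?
-9.2

Distance in frame 1: 17.5. Distance in frame 3: 8.3.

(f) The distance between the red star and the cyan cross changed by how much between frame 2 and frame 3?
-6.7

Distance in frame 2: 10.4. Distance in frame 3: 3.7.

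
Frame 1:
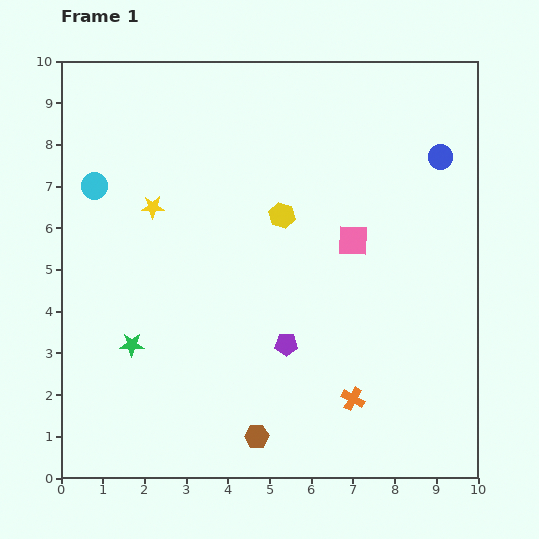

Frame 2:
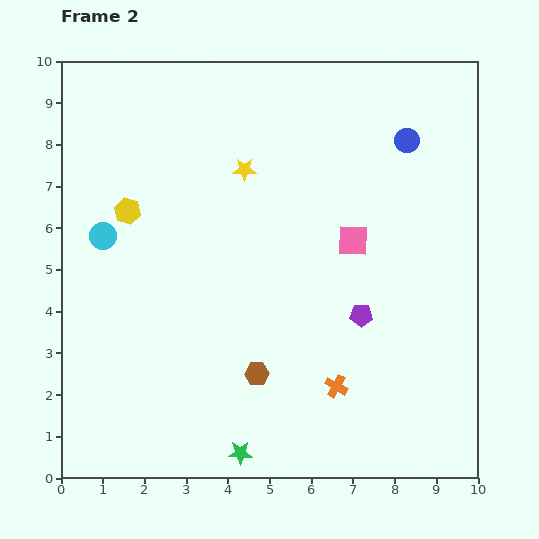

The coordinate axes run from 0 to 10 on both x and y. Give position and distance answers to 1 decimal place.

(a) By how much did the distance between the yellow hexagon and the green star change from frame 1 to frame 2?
+1.6

Distance in frame 1: 4.8. Distance in frame 2: 6.4.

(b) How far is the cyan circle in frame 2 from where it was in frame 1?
1.2

The cyan circle moved from (0.8, 7.0) to (1.0, 5.8), a distance of √(0.2² + 1.2²) ≈ 1.2.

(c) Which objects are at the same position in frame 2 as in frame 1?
the pink square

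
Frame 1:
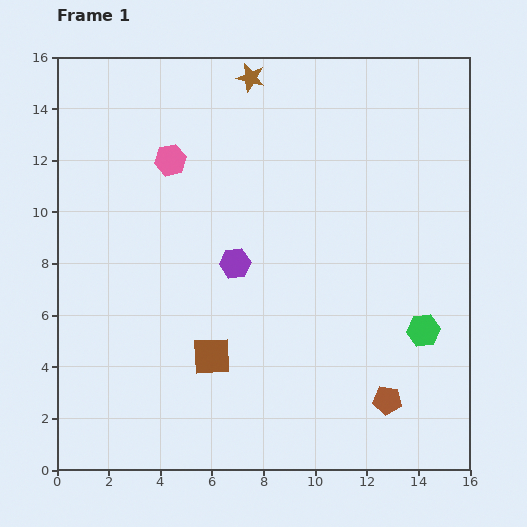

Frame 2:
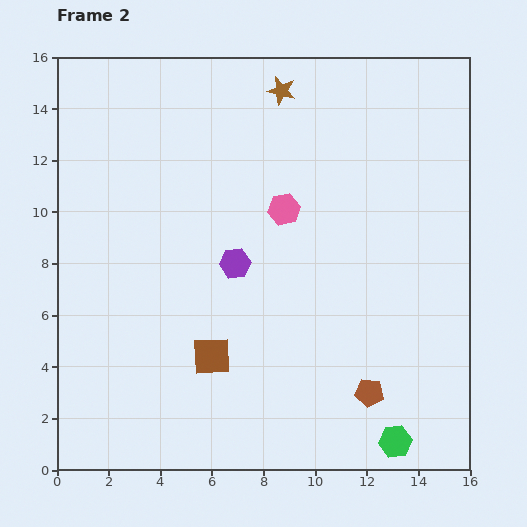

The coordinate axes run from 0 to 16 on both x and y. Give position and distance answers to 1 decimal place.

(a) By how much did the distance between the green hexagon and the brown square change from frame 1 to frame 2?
-0.5

Distance in frame 1: 8.3. Distance in frame 2: 7.8.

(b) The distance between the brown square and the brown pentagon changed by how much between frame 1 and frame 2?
-0.7

Distance in frame 1: 7.0. Distance in frame 2: 6.3.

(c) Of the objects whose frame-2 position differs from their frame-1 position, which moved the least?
the brown pentagon

(moved 0.8)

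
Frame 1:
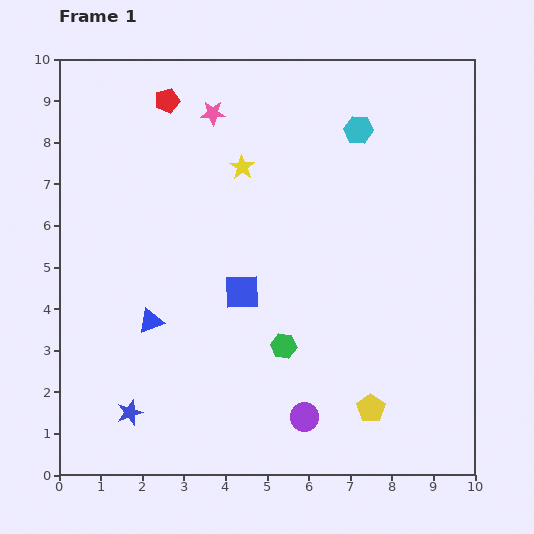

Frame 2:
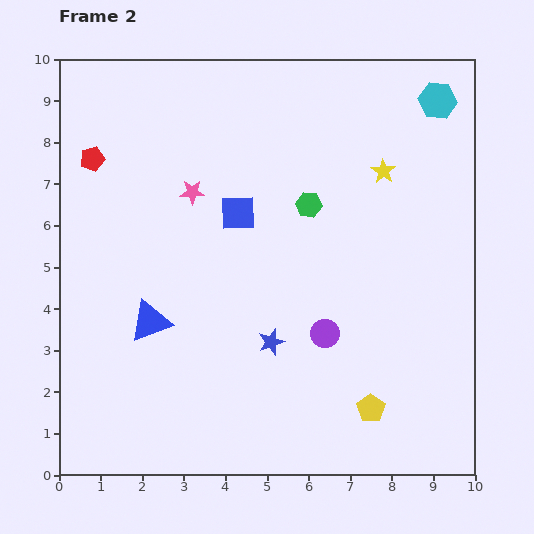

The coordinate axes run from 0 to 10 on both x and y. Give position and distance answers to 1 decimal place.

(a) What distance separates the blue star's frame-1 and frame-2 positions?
3.8

The blue star moved from (1.7, 1.5) to (5.1, 3.2), a distance of √(3.4² + 1.7²) ≈ 3.8.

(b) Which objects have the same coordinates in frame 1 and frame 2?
the yellow pentagon, the blue triangle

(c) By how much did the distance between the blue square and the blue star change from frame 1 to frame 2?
-0.8

Distance in frame 1: 4.0. Distance in frame 2: 3.2.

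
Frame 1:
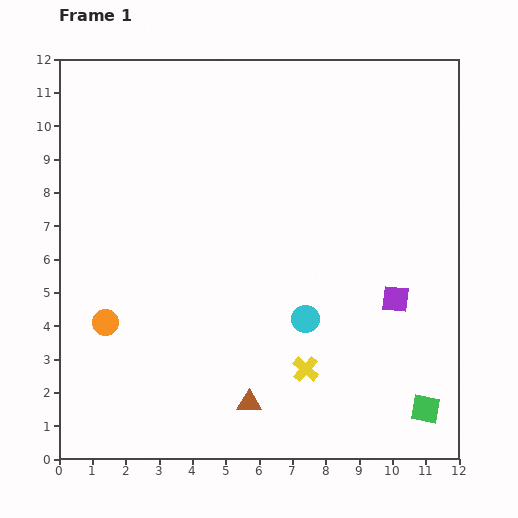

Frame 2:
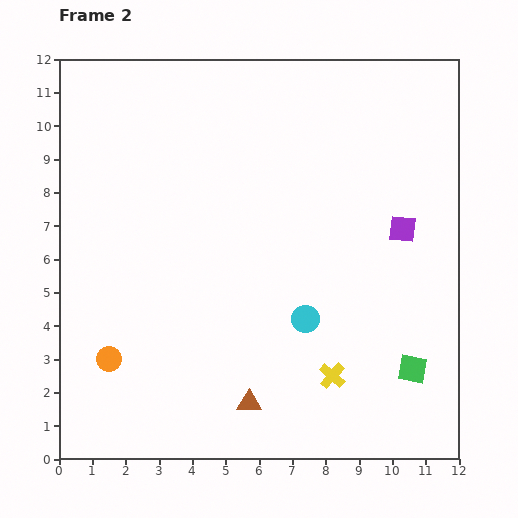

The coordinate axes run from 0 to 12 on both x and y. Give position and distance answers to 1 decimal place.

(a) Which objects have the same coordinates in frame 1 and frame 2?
the brown triangle, the cyan circle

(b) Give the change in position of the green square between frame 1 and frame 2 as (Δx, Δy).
(-0.4, 1.2)

The green square was at (11.0, 1.5) in frame 1 and (10.6, 2.7) in frame 2.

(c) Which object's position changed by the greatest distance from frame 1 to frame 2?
the purple square

(moved 2.1; next 1.3)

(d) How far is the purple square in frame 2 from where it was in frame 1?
2.1

The purple square moved from (10.1, 4.8) to (10.3, 6.9), a distance of √(0.2² + 2.1²) ≈ 2.1.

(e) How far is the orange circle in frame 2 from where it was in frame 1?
1.1

The orange circle moved from (1.4, 4.1) to (1.5, 3.0), a distance of √(0.1² + 1.1²) ≈ 1.1.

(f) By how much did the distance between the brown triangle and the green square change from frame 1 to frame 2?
-0.3

Distance in frame 1: 5.3. Distance in frame 2: 5.0.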